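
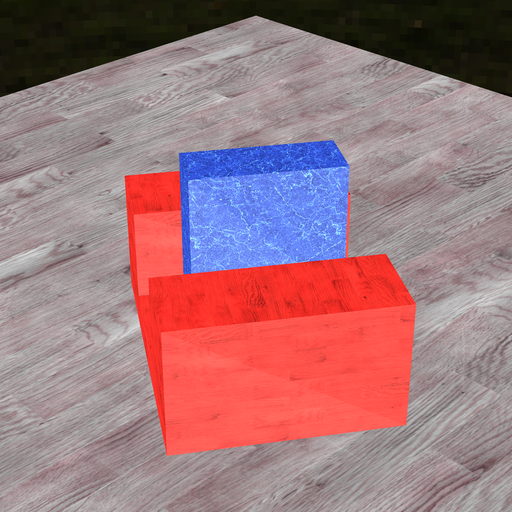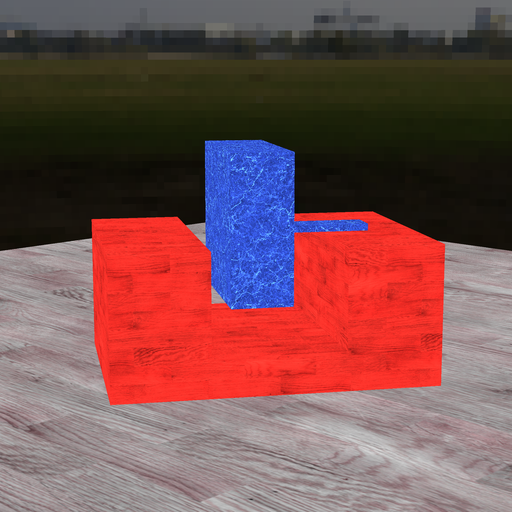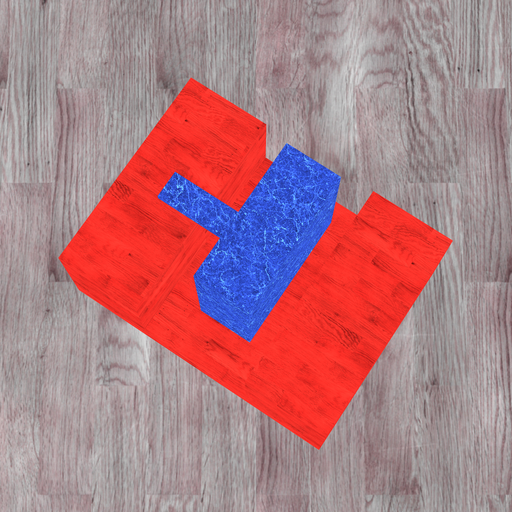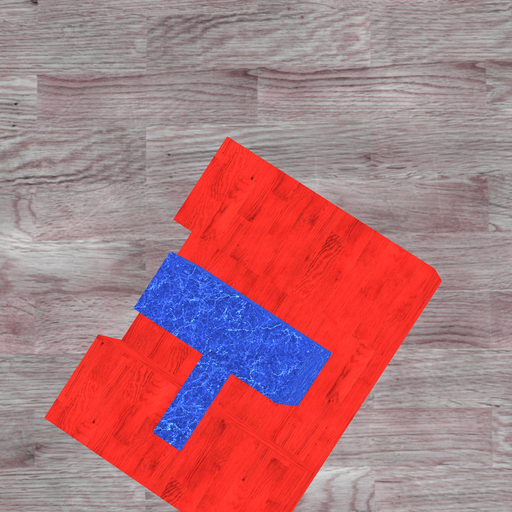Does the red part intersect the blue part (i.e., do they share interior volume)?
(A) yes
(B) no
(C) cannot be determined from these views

(B) no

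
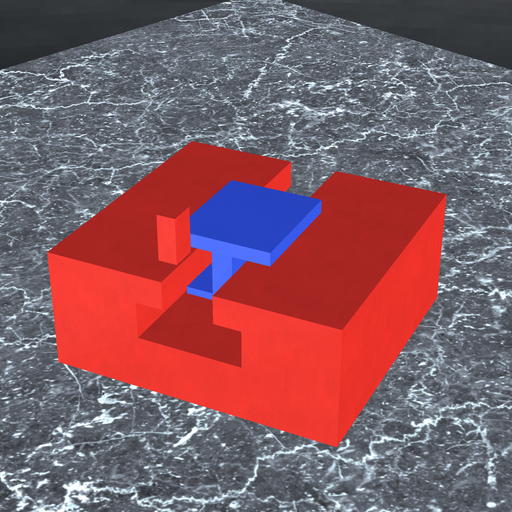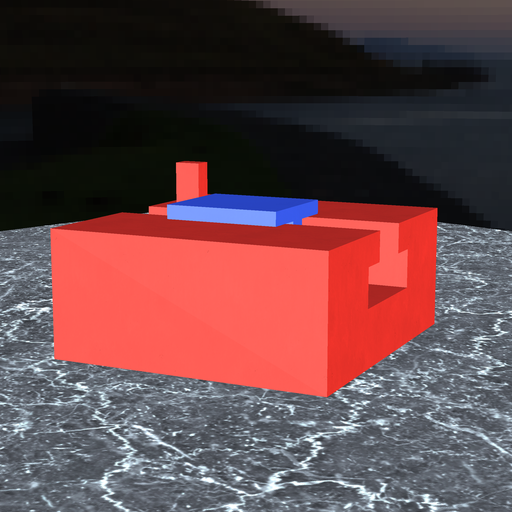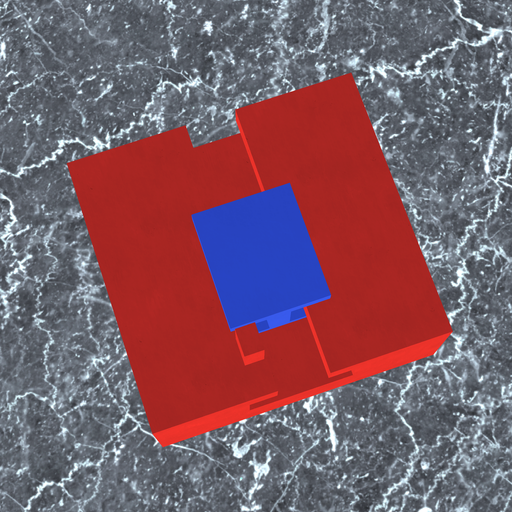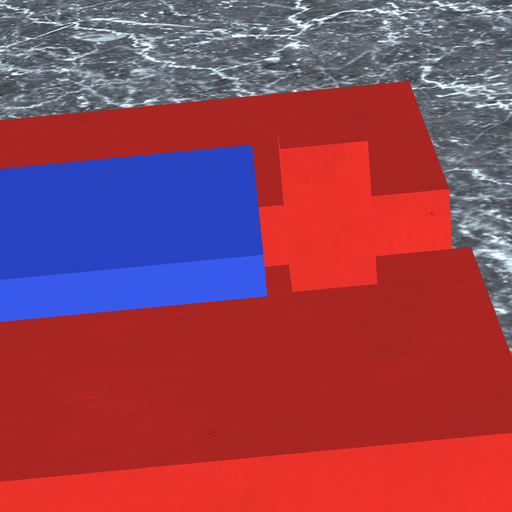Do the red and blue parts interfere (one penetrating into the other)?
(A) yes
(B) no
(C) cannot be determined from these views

(B) no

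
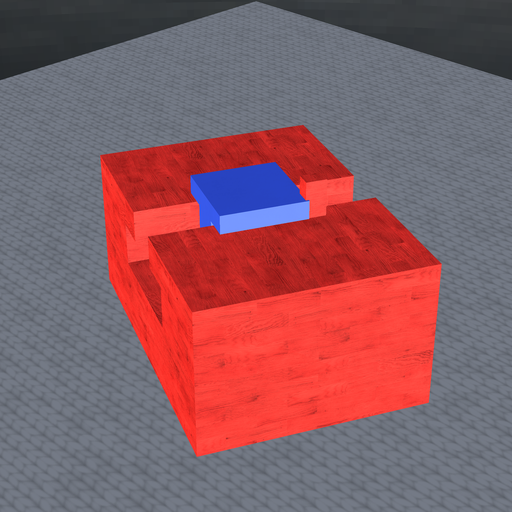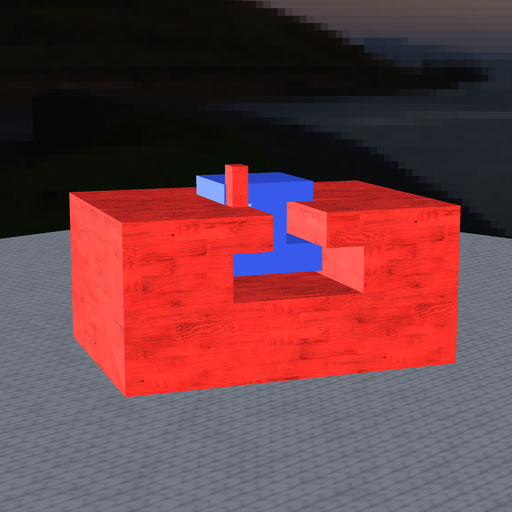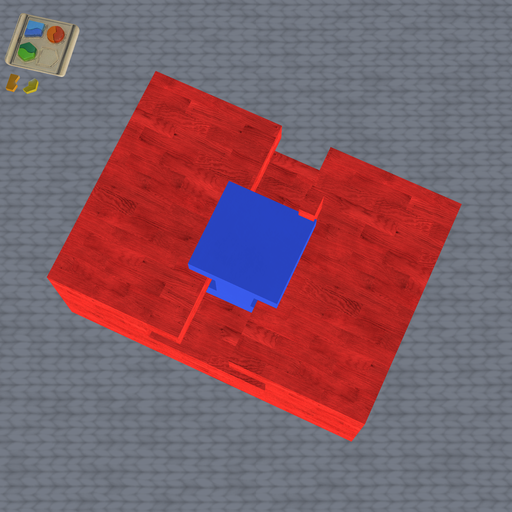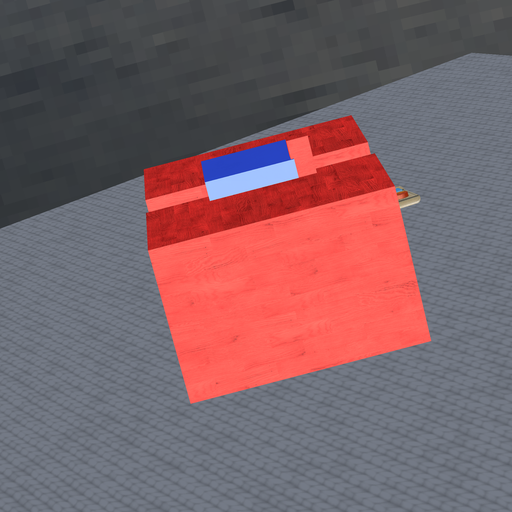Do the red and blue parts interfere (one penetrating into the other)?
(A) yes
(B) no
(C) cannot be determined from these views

(A) yes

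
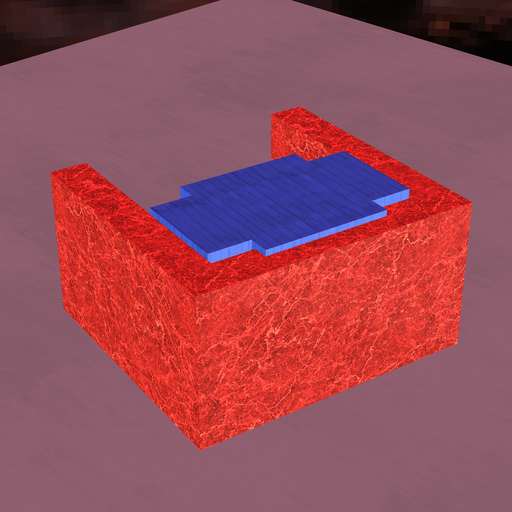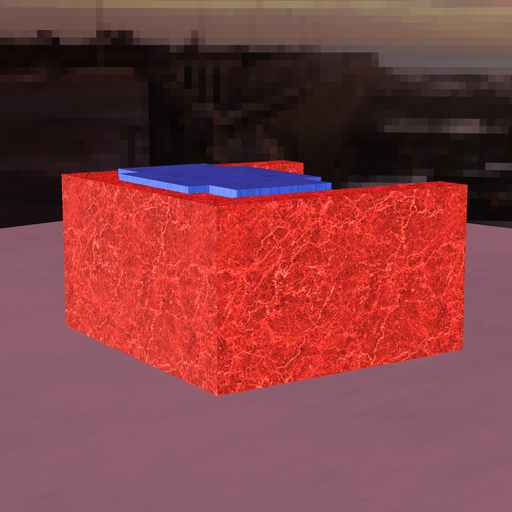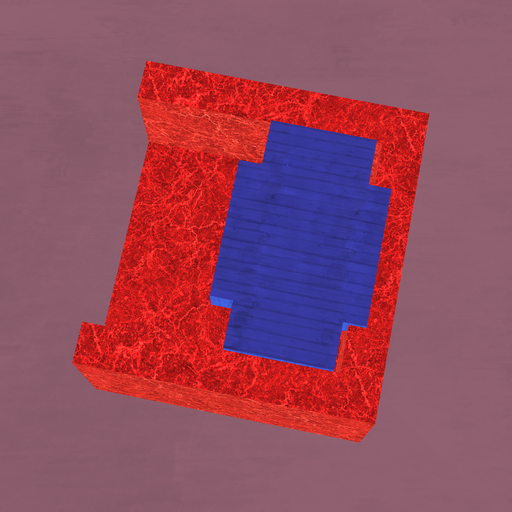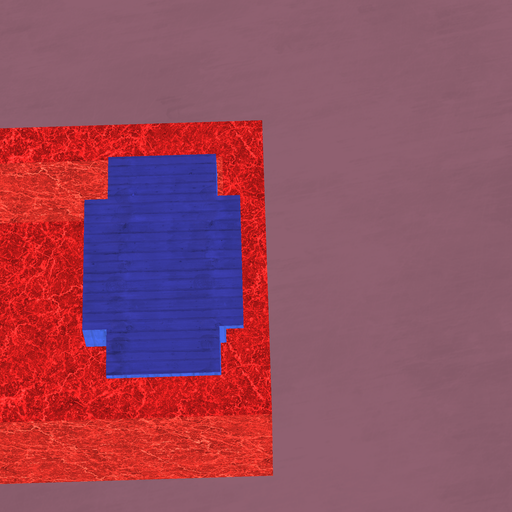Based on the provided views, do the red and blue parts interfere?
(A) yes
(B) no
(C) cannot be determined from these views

(A) yes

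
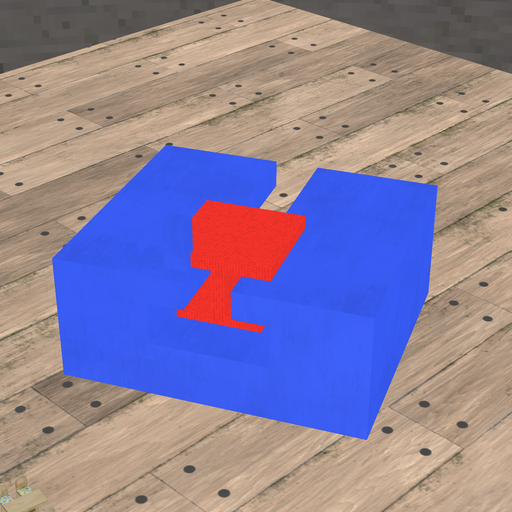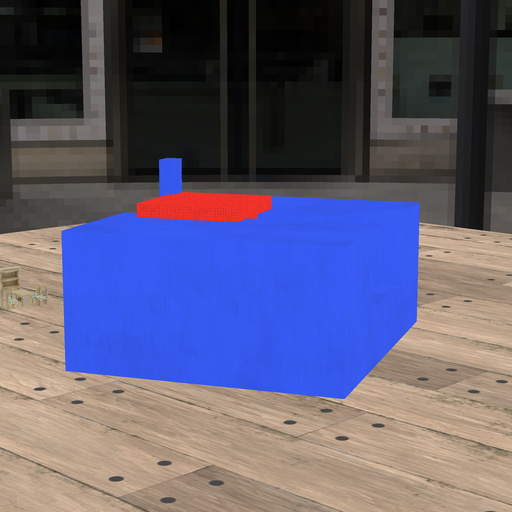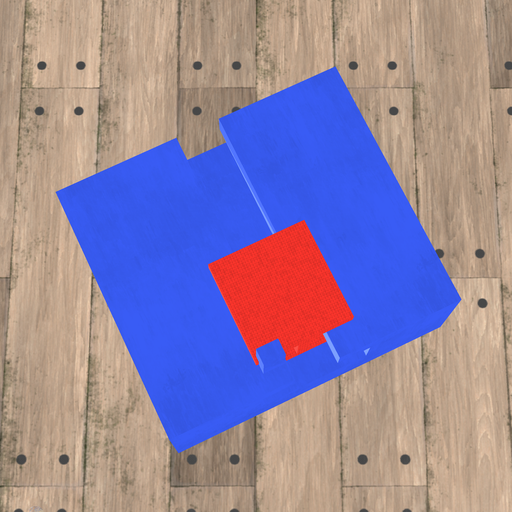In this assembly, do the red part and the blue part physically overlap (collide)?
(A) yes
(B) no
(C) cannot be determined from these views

(A) yes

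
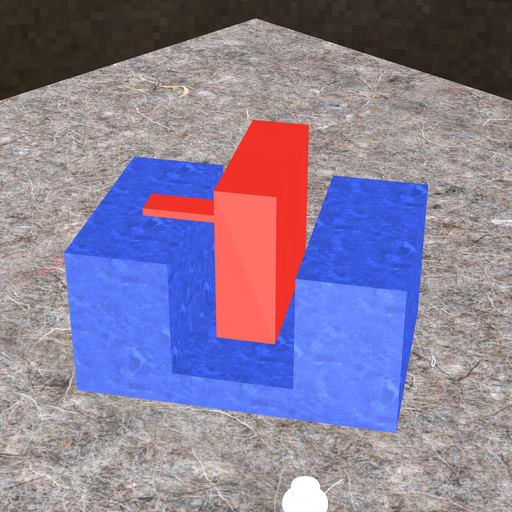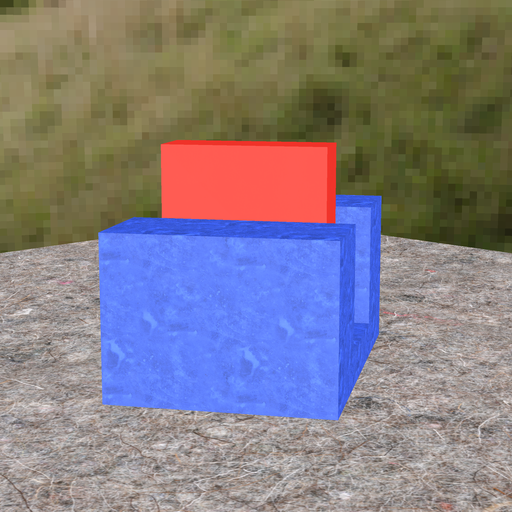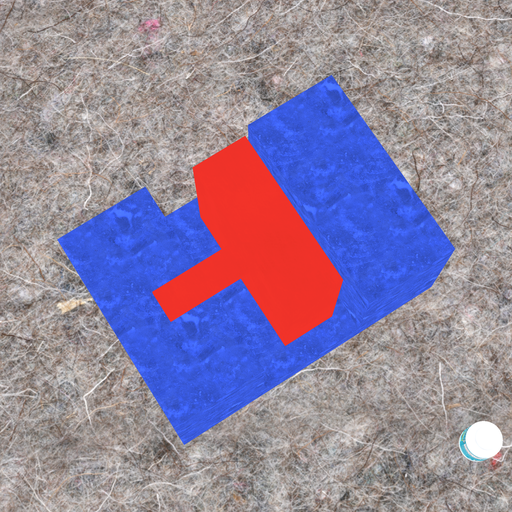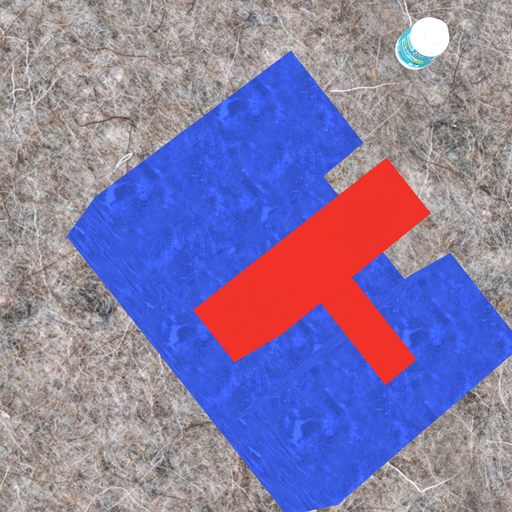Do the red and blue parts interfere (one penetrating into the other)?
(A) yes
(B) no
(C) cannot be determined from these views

(B) no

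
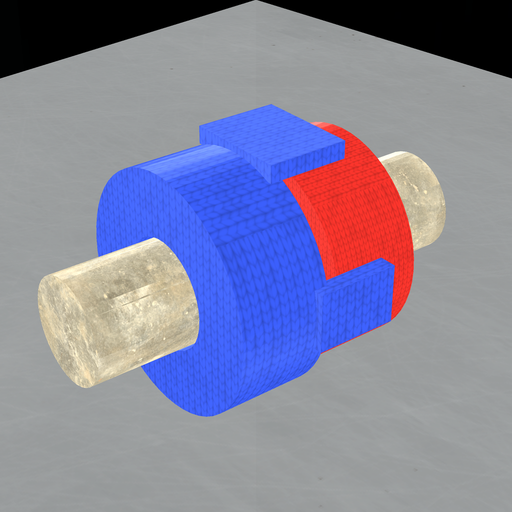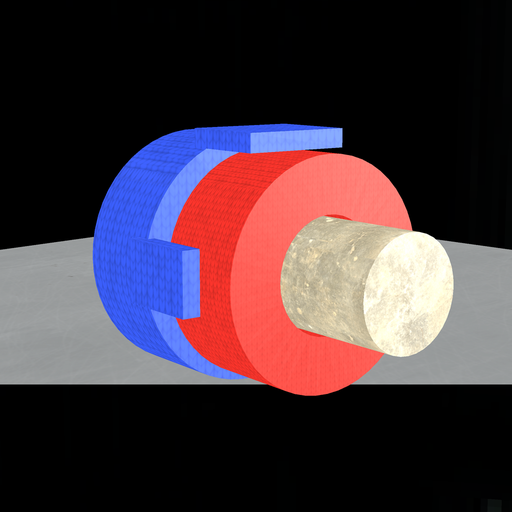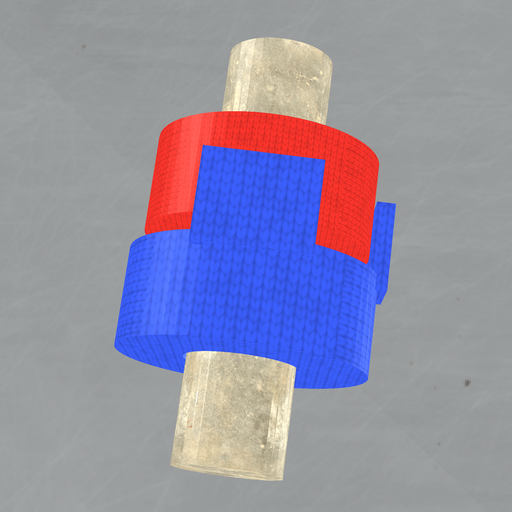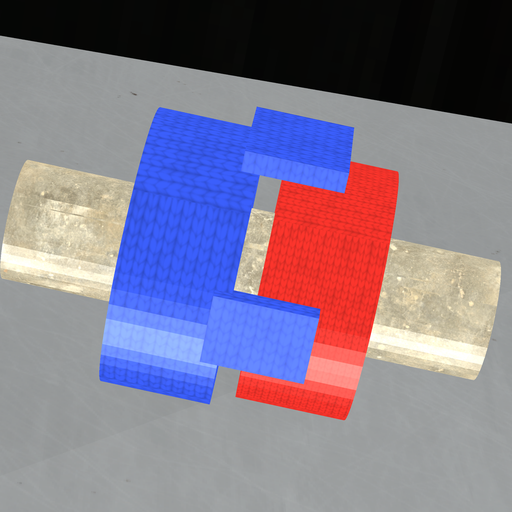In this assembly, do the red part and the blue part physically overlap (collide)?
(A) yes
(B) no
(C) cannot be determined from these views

(B) no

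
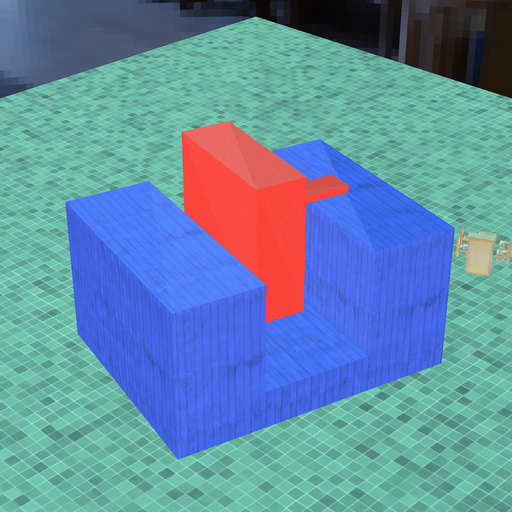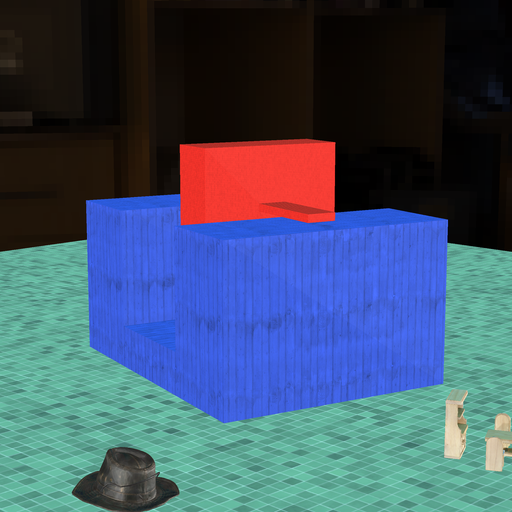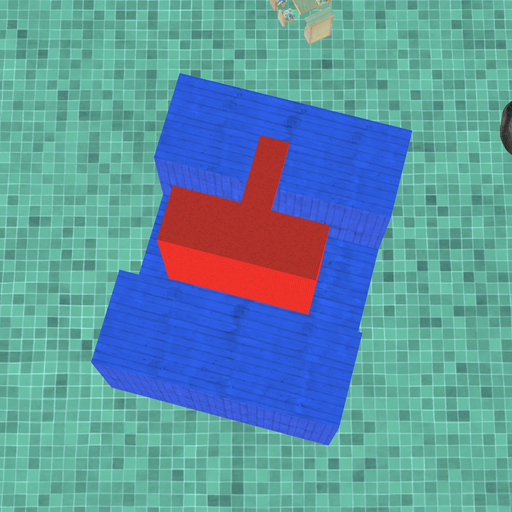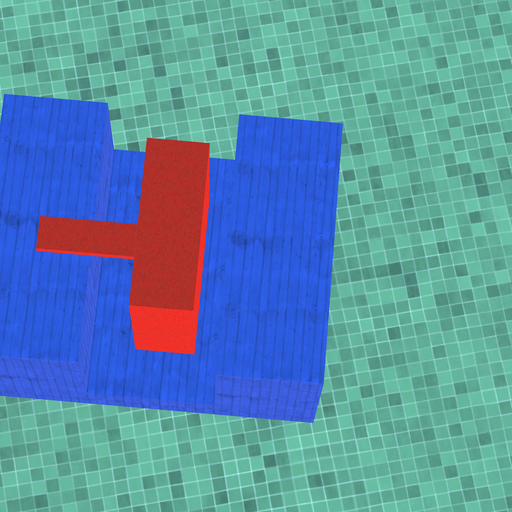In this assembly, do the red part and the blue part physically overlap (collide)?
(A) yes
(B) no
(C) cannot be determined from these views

(B) no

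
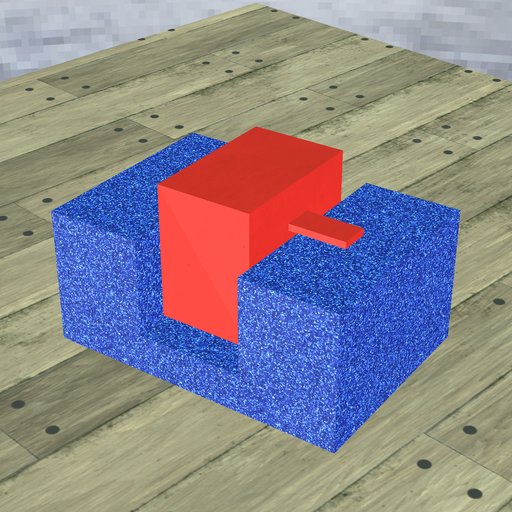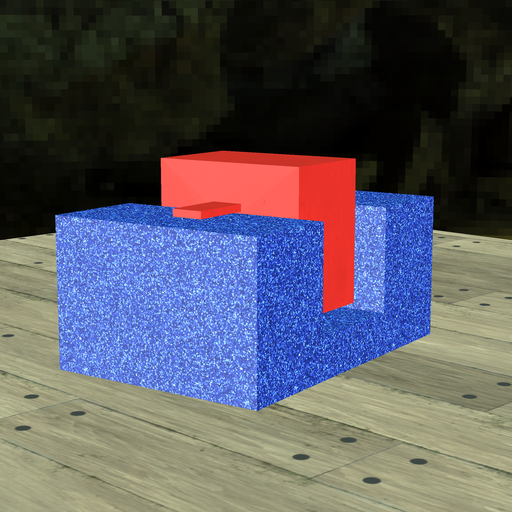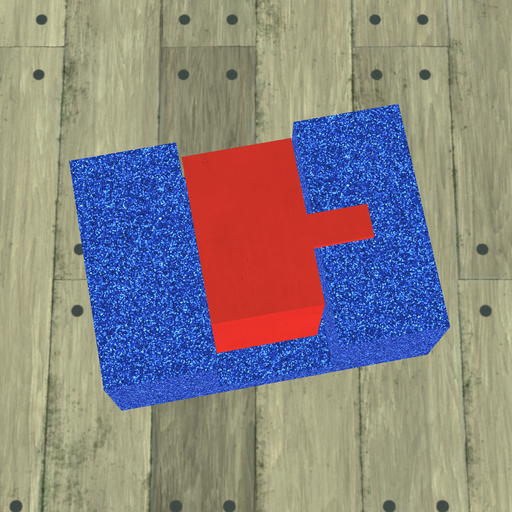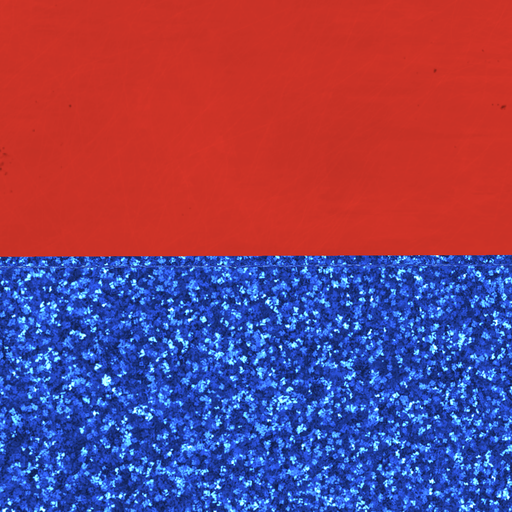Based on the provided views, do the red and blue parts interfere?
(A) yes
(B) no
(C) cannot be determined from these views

(B) no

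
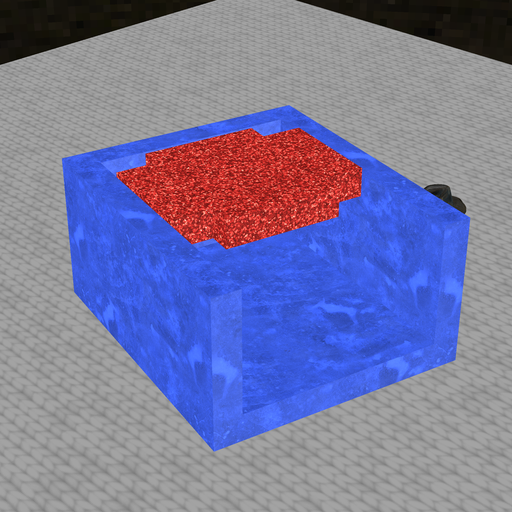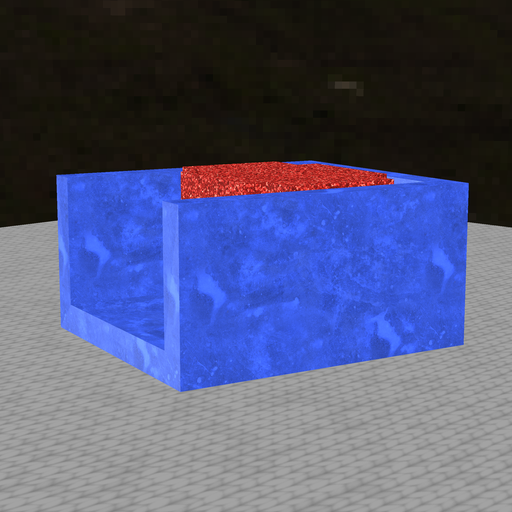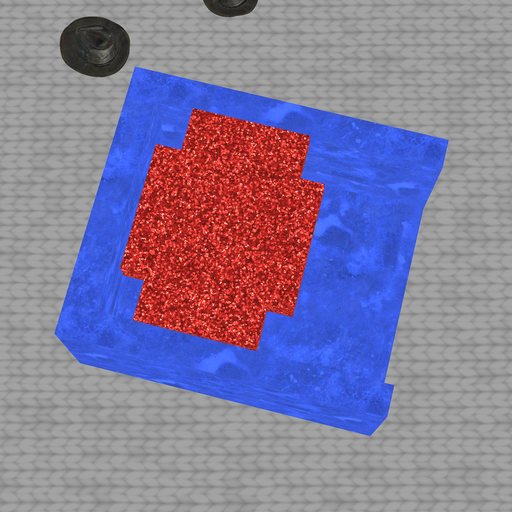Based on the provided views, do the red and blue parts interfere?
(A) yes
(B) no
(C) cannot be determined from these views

(B) no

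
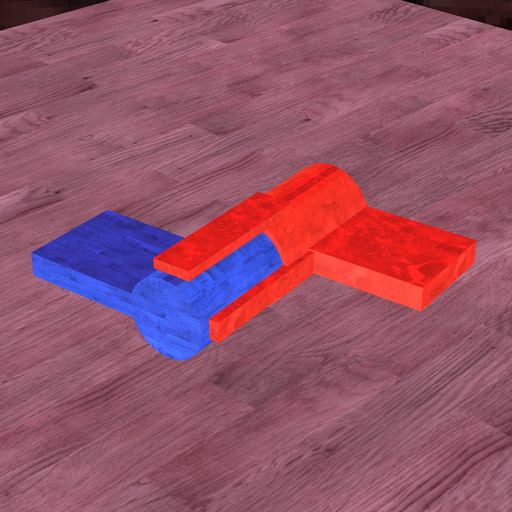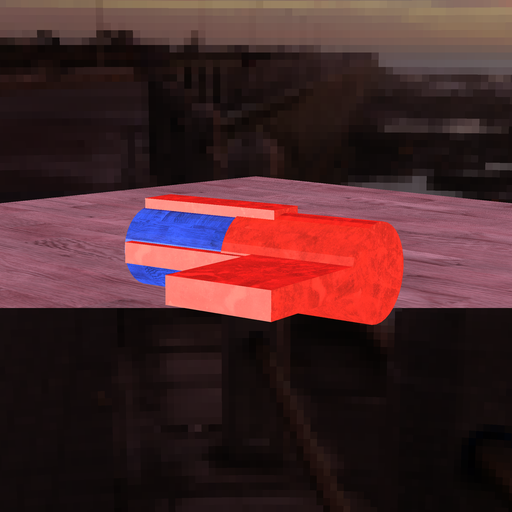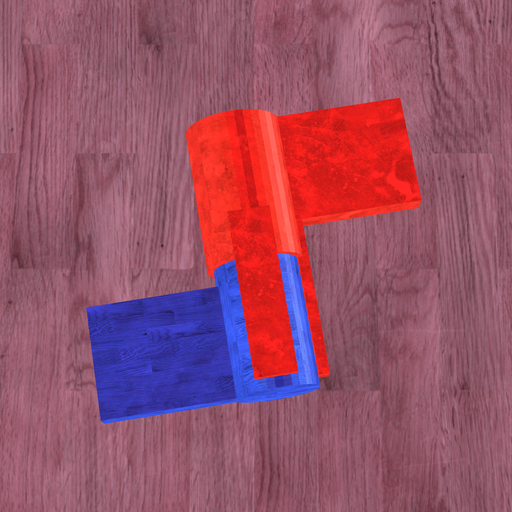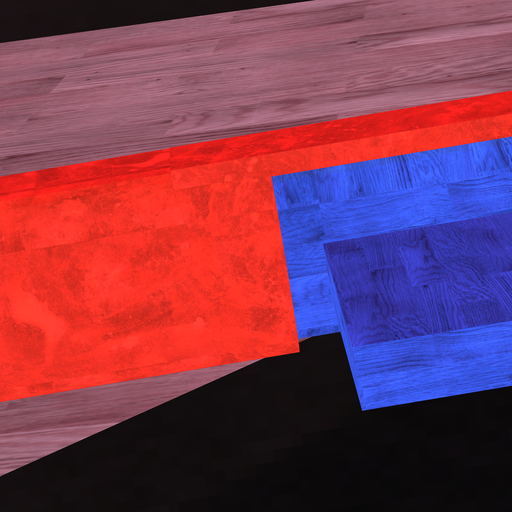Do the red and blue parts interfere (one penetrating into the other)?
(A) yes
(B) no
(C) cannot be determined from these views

(A) yes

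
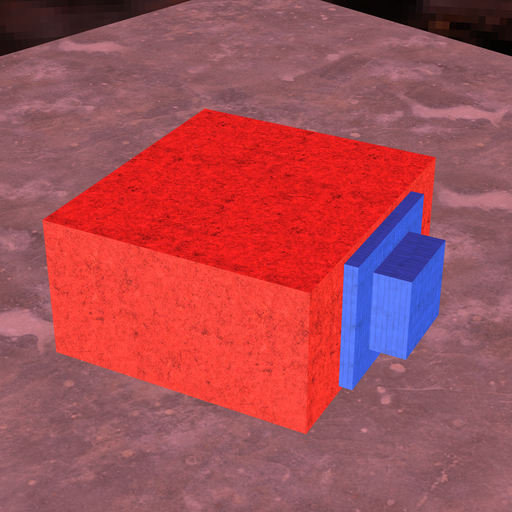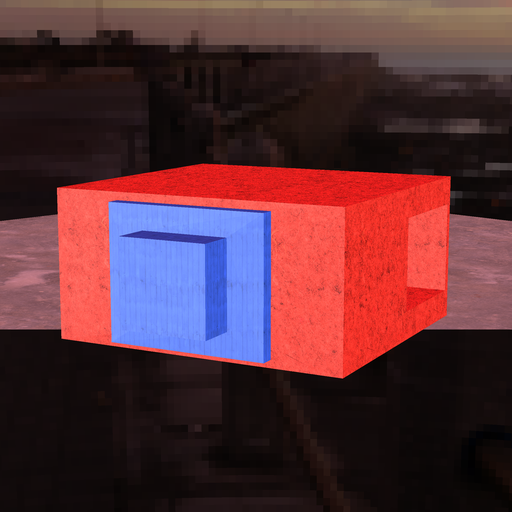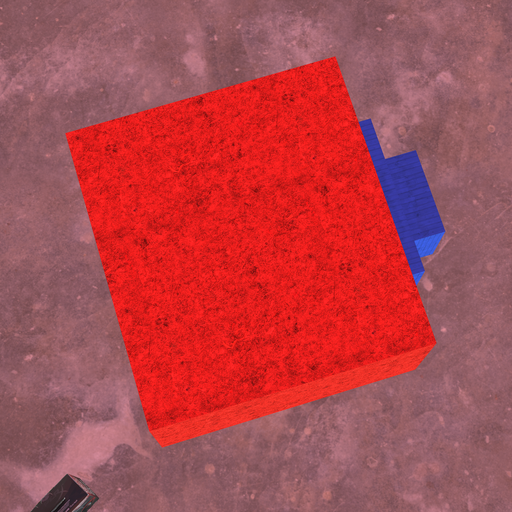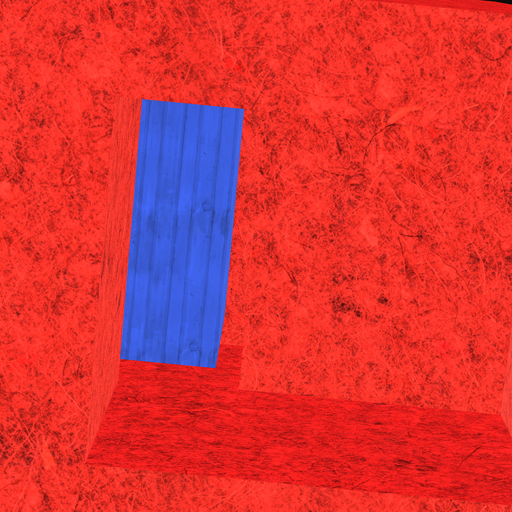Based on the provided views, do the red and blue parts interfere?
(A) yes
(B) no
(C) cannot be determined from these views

(B) no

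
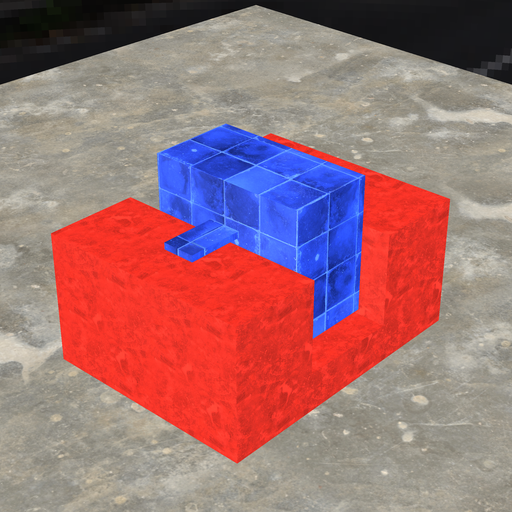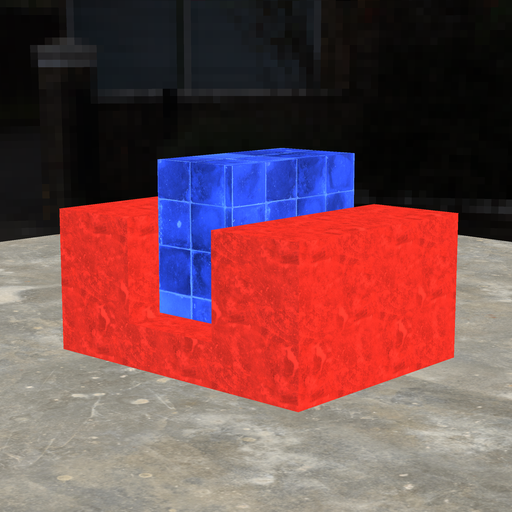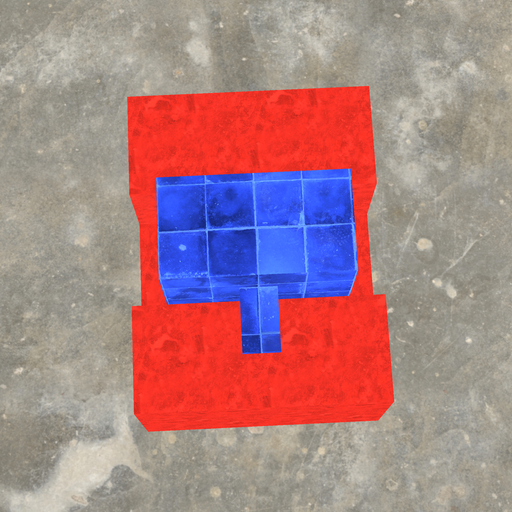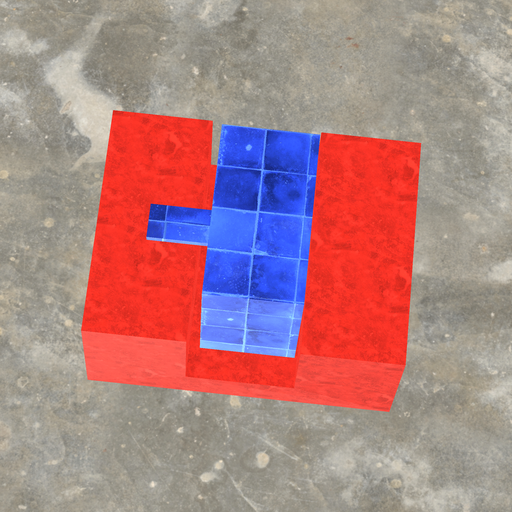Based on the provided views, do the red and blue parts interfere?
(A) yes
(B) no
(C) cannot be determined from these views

(B) no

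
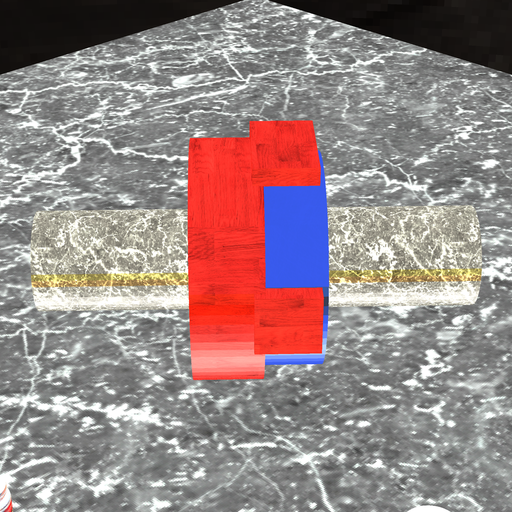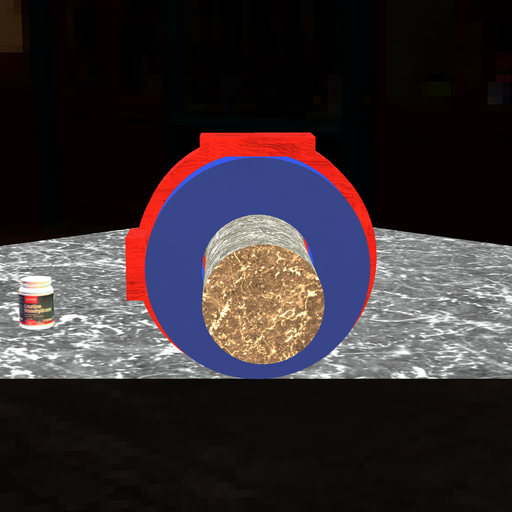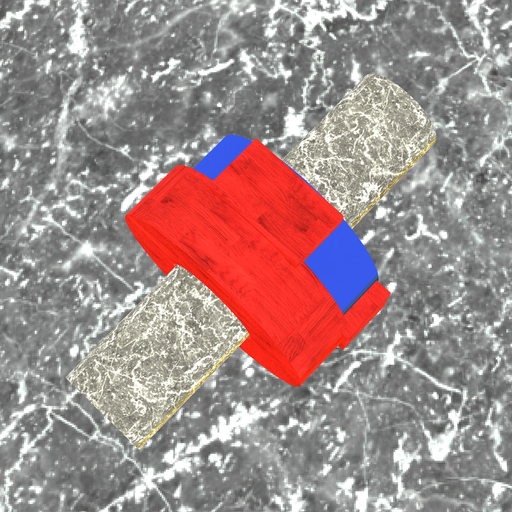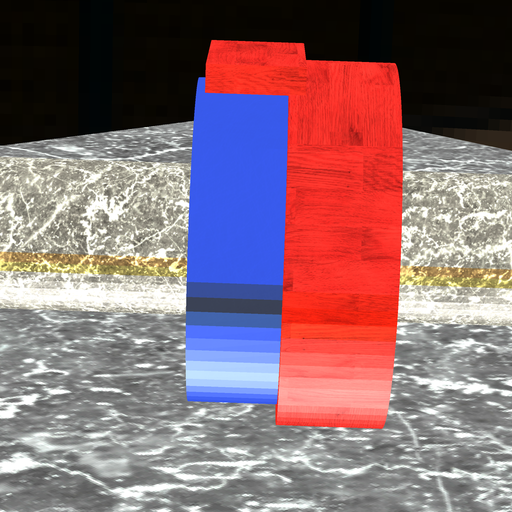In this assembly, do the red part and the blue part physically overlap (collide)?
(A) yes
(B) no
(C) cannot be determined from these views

(A) yes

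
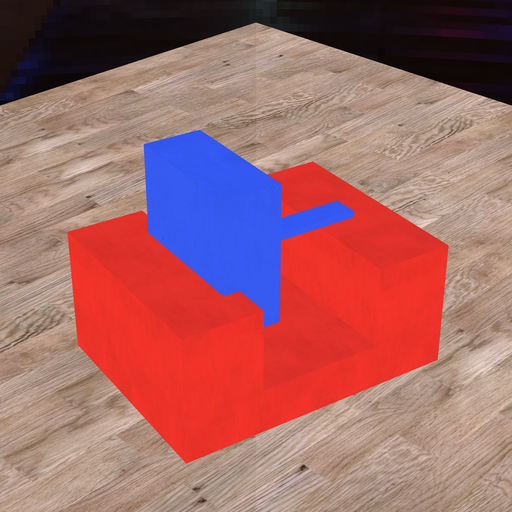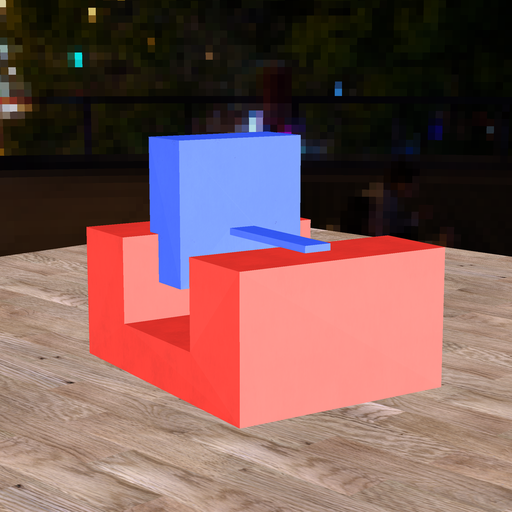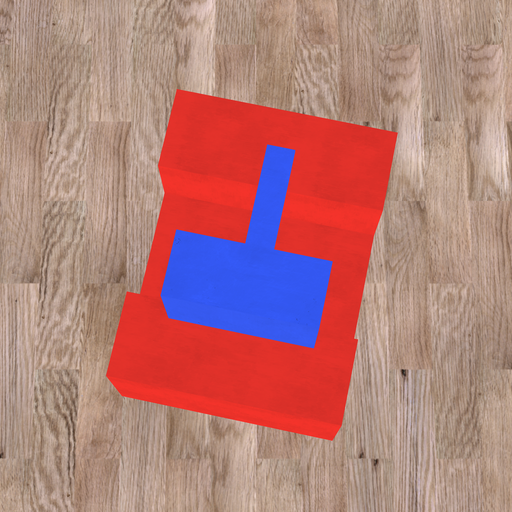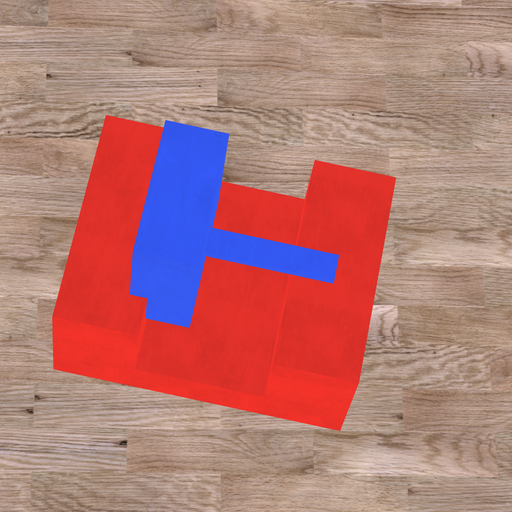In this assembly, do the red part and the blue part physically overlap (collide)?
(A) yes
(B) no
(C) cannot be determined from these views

(A) yes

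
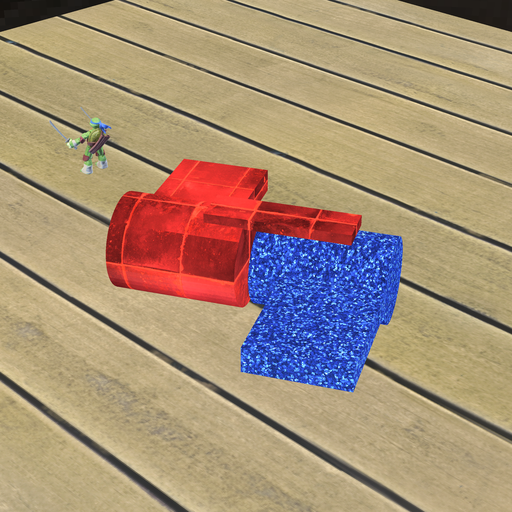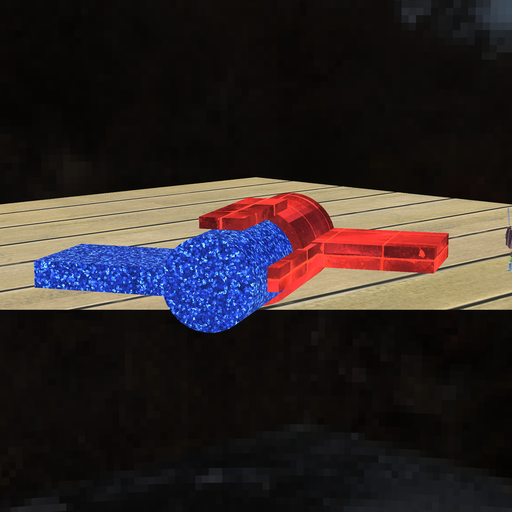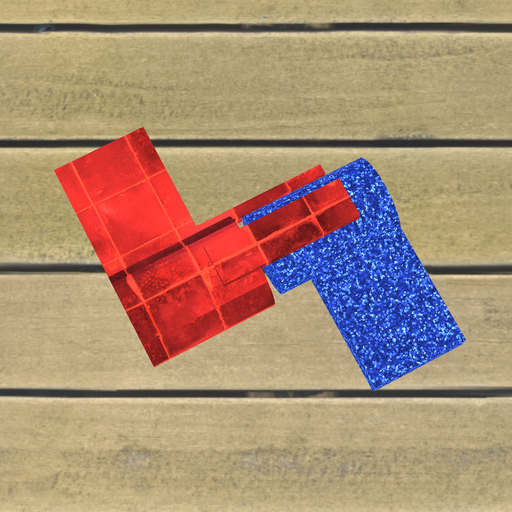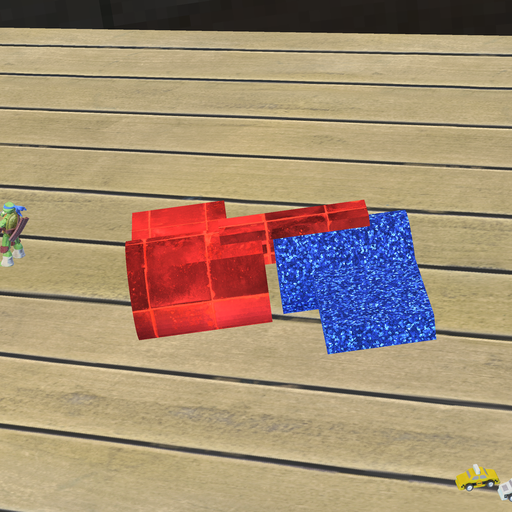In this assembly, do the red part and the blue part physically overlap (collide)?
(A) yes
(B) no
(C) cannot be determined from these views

(B) no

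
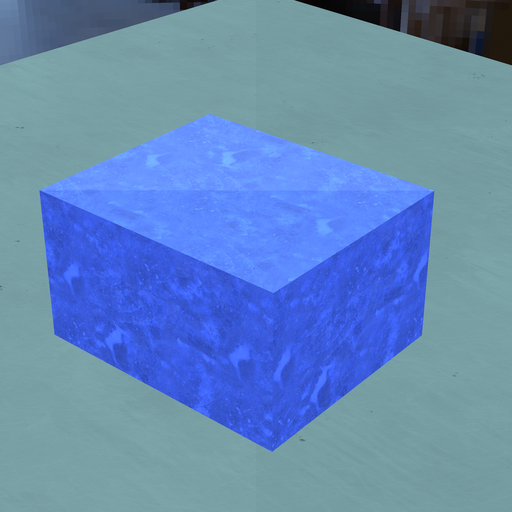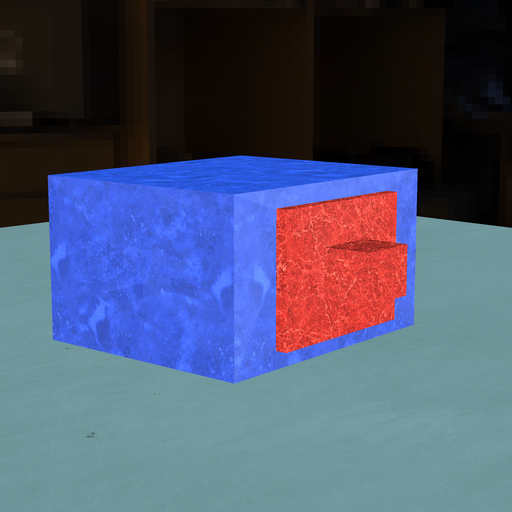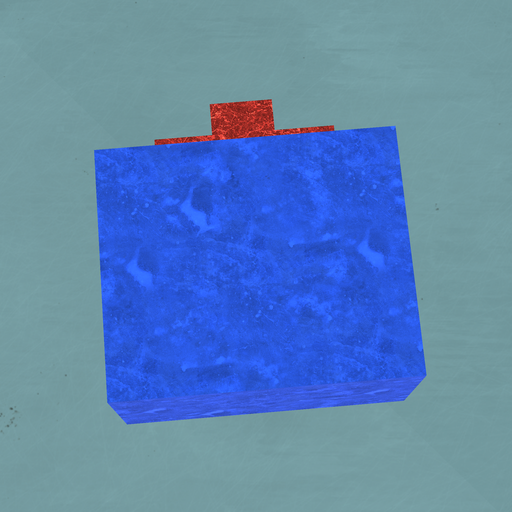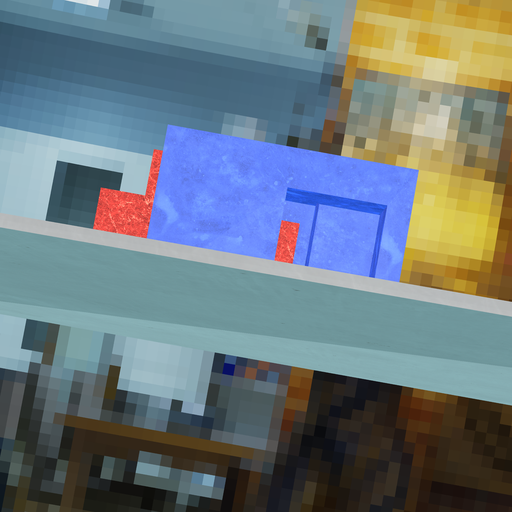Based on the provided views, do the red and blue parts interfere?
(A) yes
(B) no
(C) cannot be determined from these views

(B) no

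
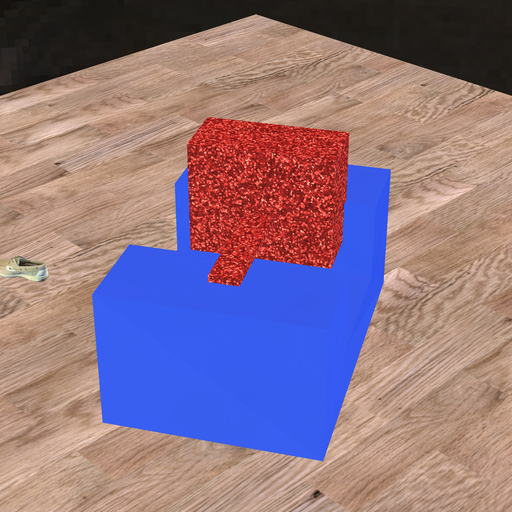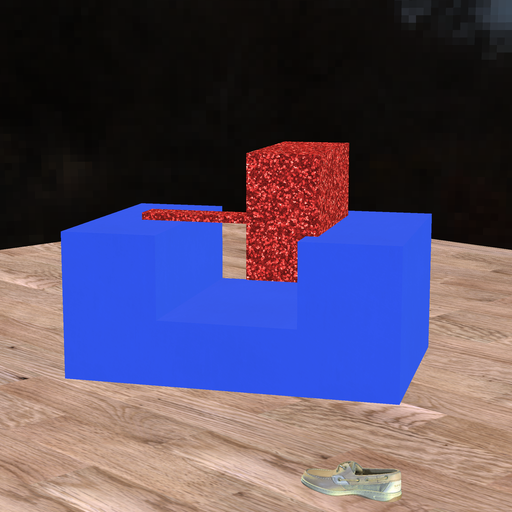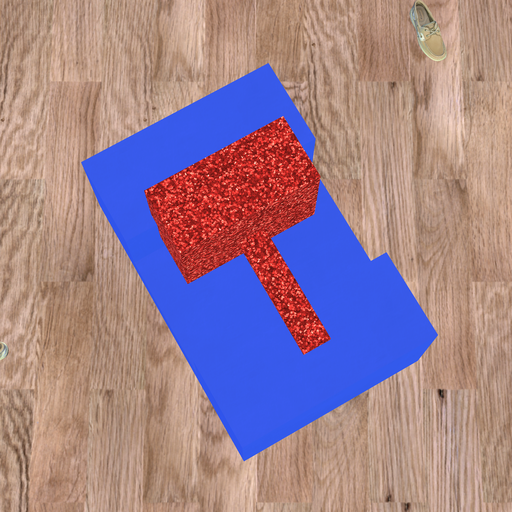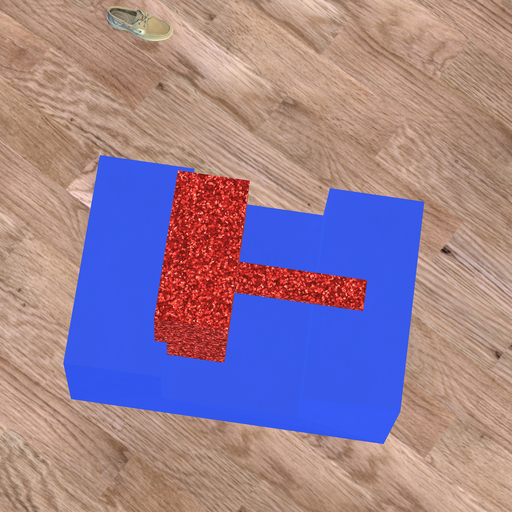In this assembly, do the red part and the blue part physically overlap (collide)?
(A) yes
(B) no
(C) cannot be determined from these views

(A) yes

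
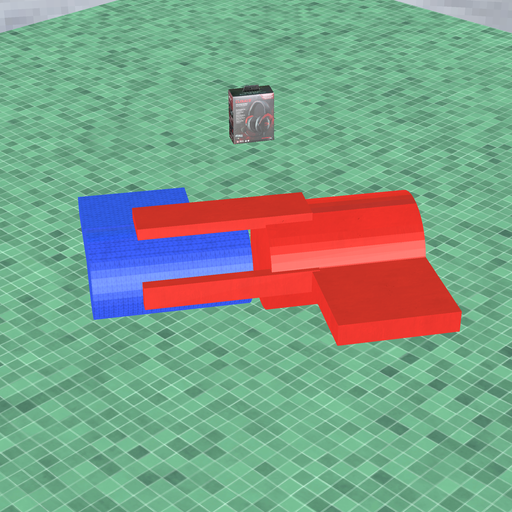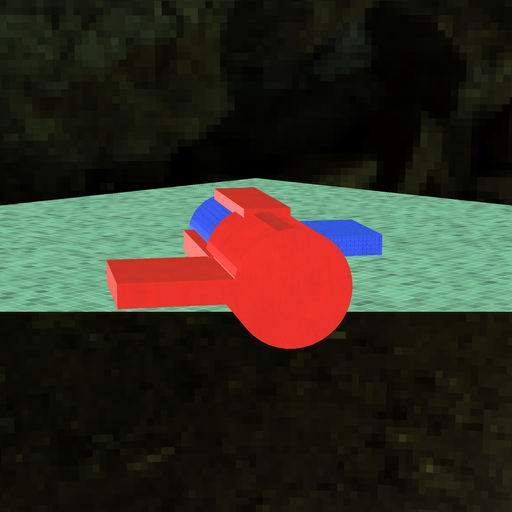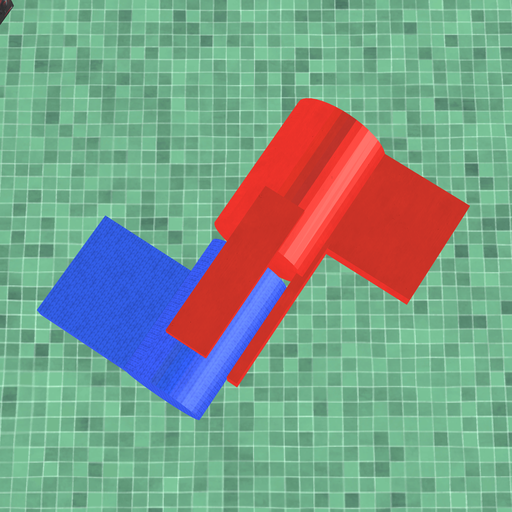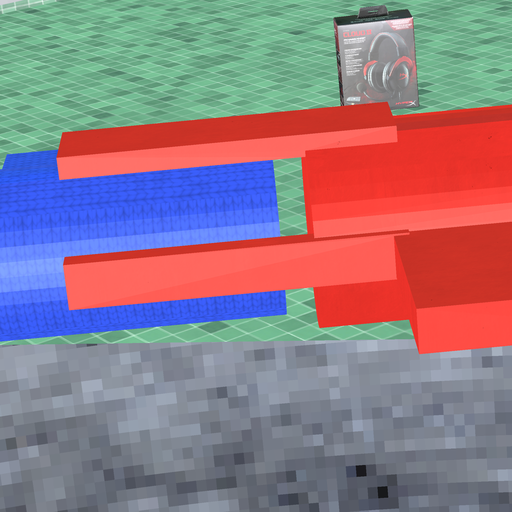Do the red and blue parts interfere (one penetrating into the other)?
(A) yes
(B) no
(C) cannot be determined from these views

(B) no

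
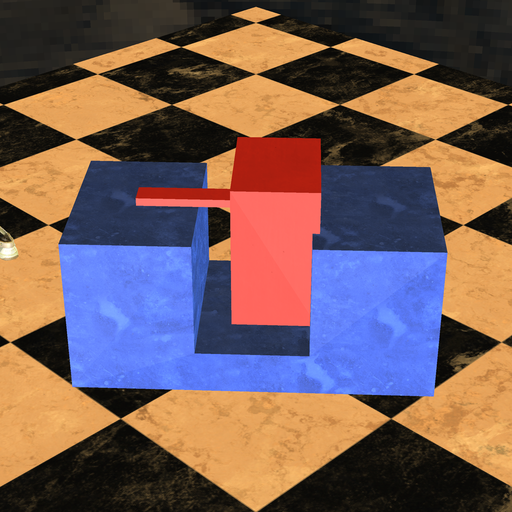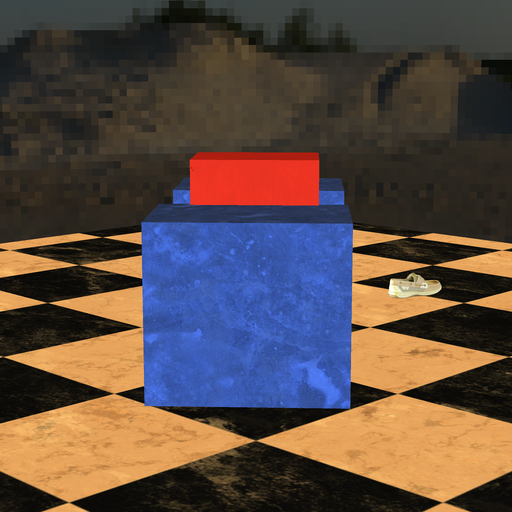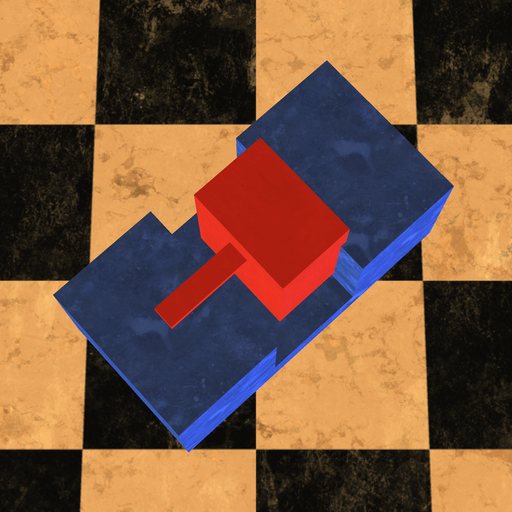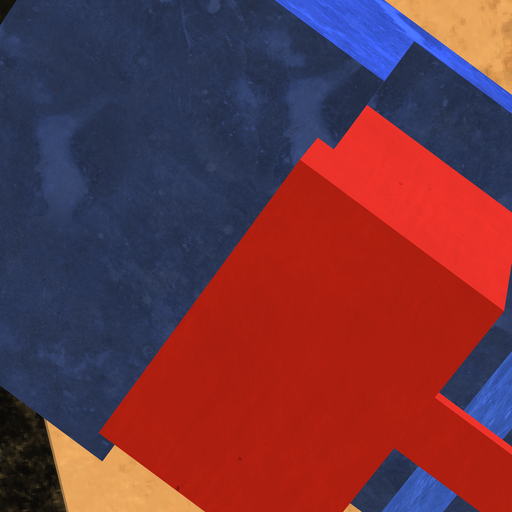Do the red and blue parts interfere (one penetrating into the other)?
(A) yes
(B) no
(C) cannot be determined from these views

(A) yes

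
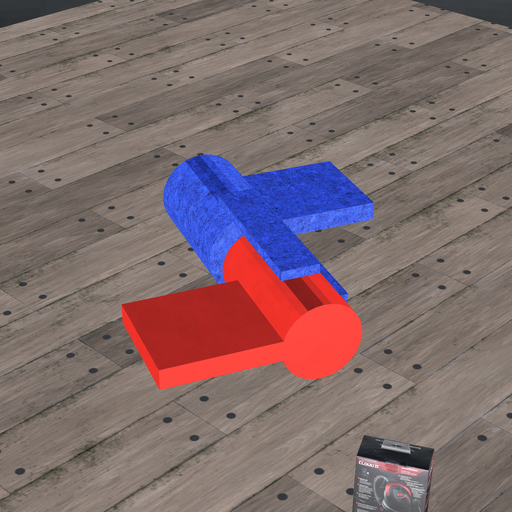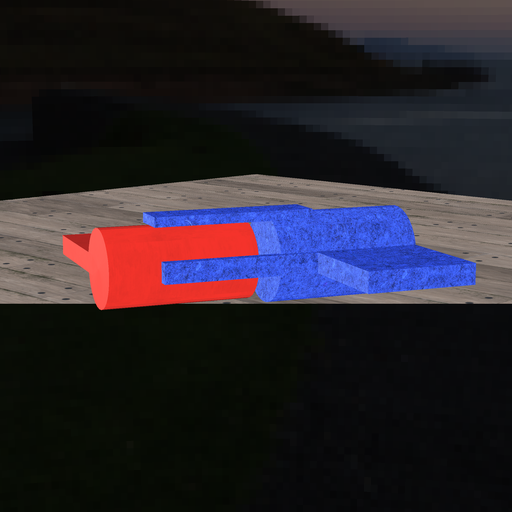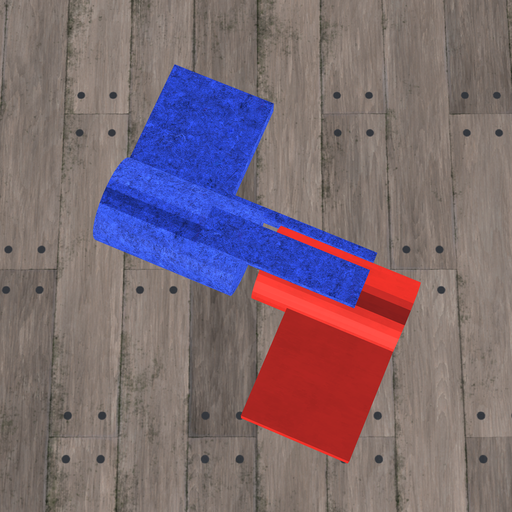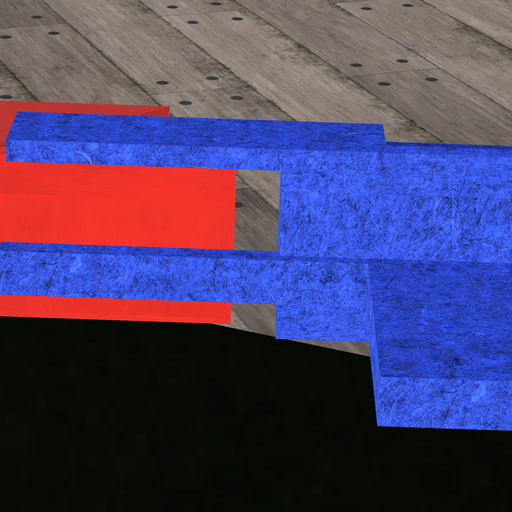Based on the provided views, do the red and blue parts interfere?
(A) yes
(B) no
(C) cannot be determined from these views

(B) no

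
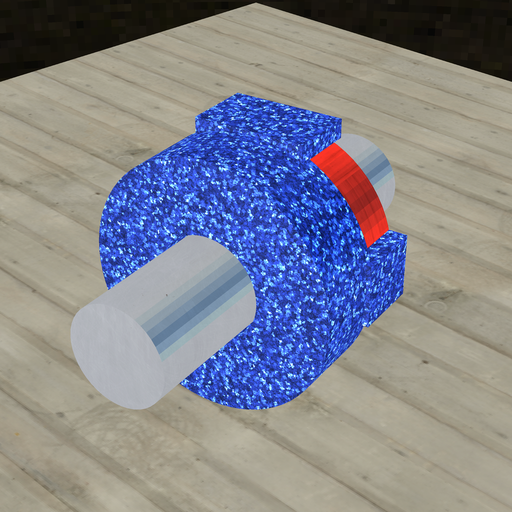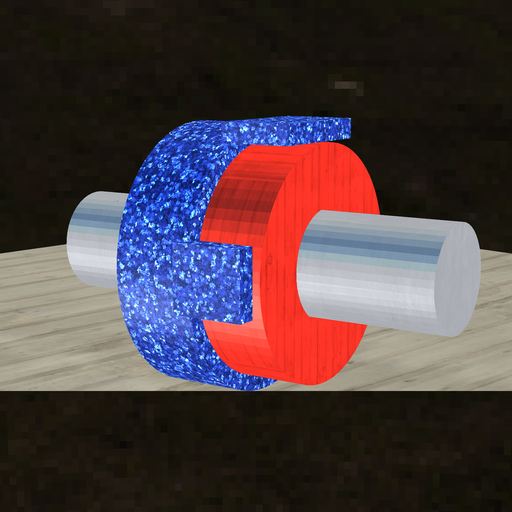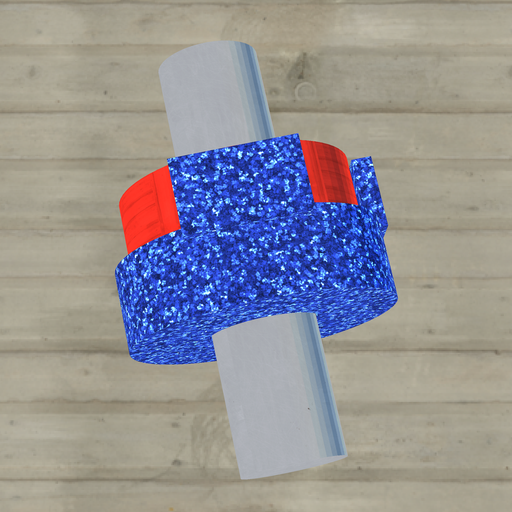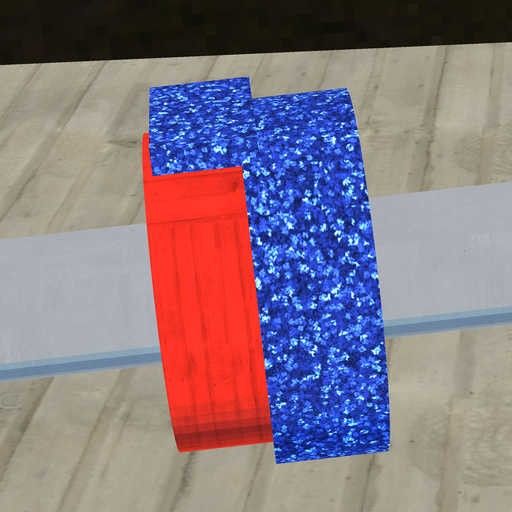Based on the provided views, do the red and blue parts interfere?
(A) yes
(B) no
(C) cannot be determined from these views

(A) yes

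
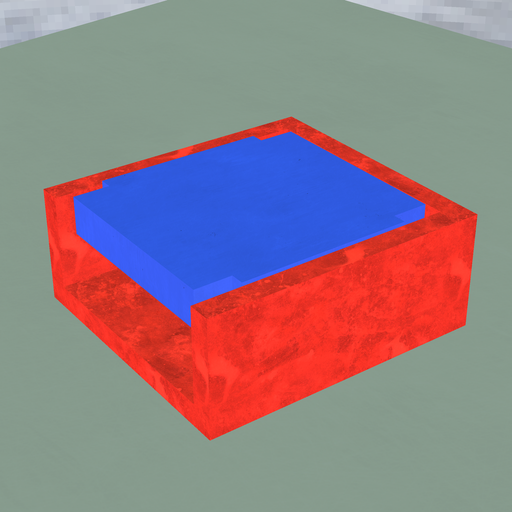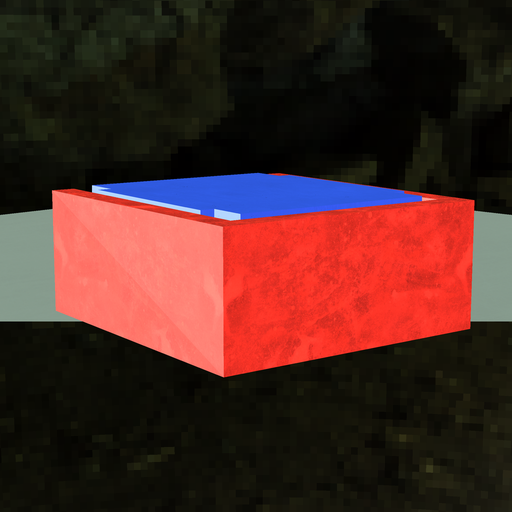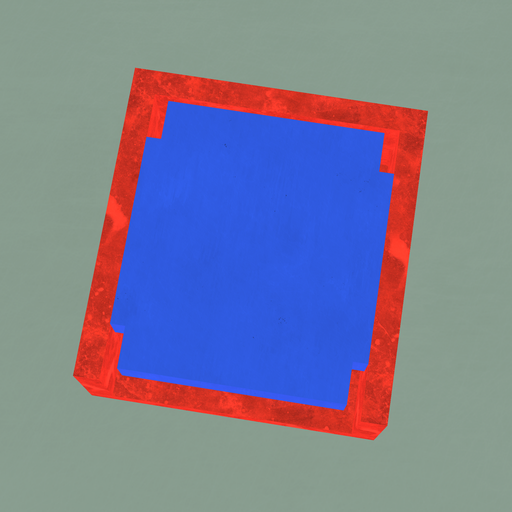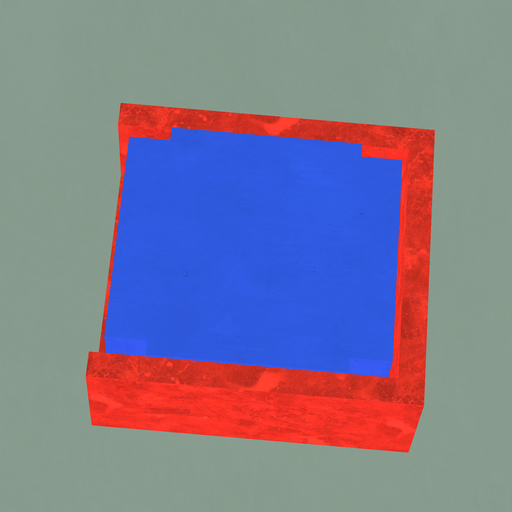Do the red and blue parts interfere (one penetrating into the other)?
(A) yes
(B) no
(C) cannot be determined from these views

(B) no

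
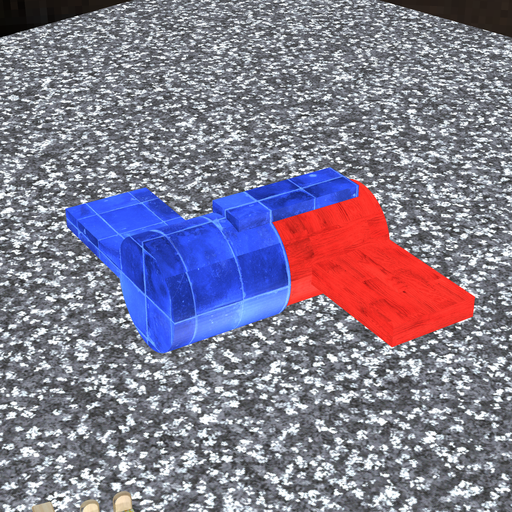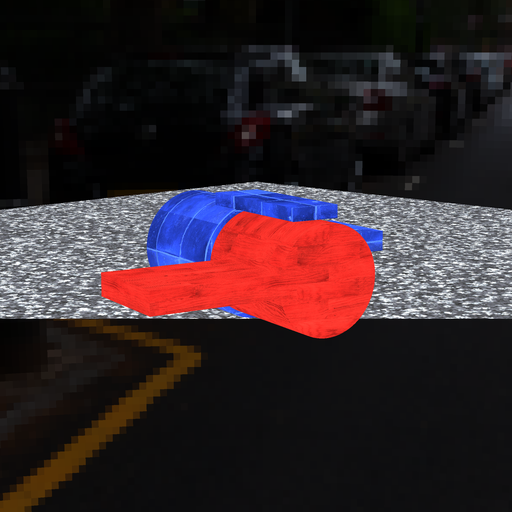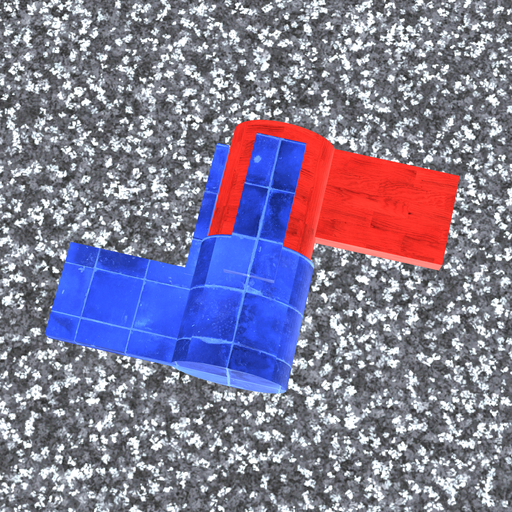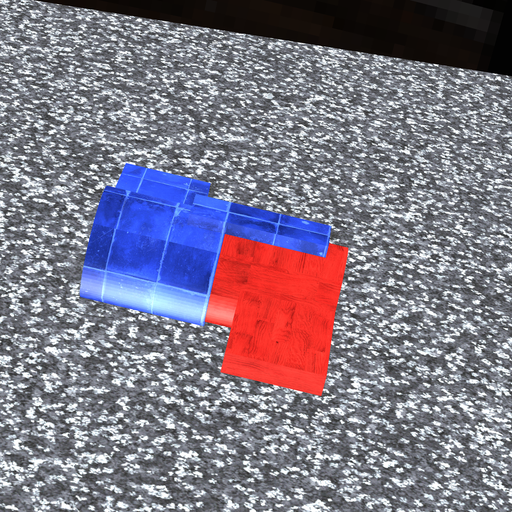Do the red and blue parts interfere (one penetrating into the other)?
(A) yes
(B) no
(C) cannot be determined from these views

(A) yes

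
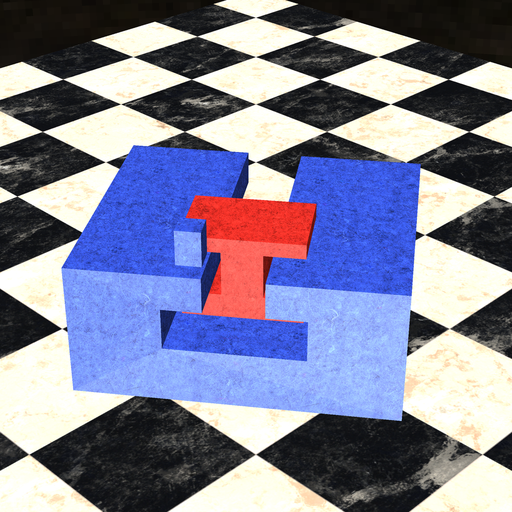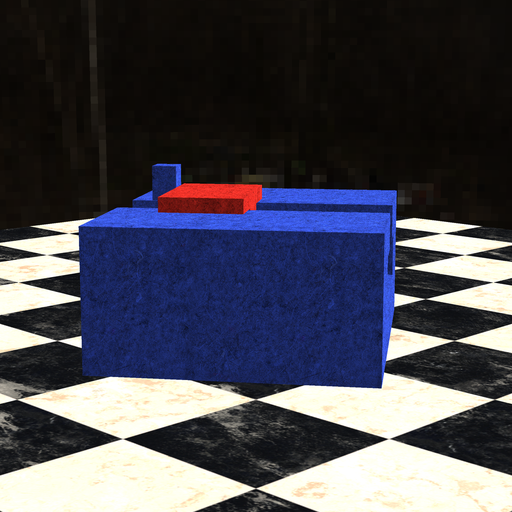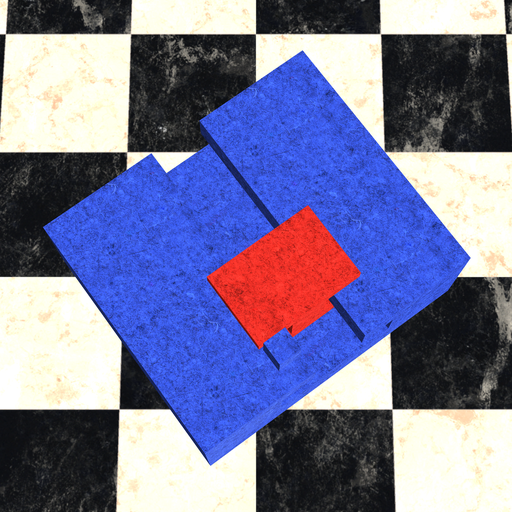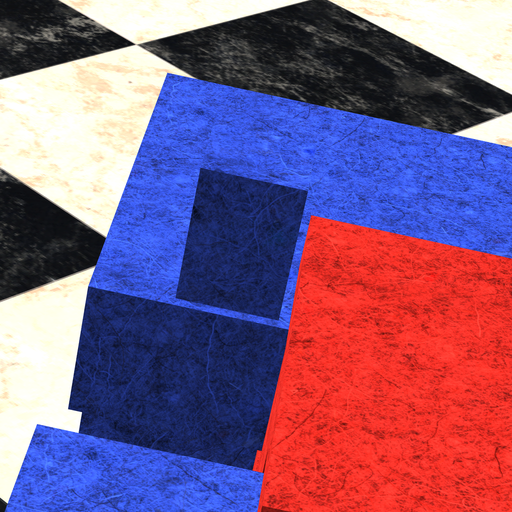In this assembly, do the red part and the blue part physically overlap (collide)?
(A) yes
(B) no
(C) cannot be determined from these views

(B) no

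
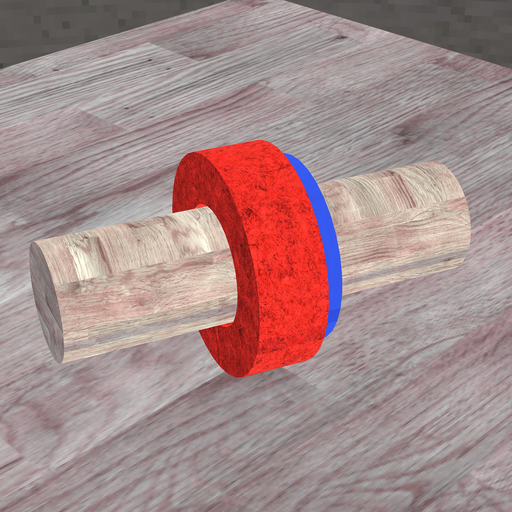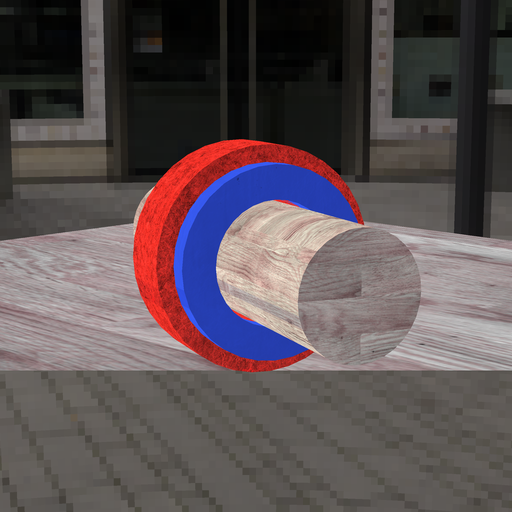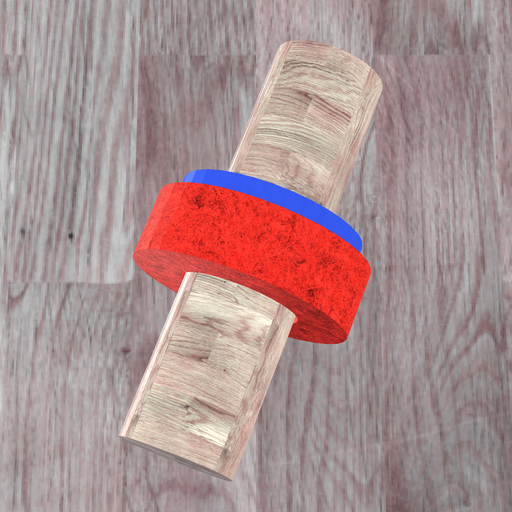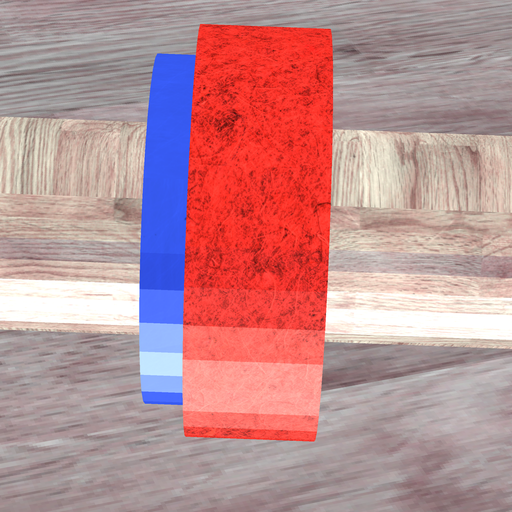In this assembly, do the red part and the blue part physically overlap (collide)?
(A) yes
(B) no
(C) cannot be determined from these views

(A) yes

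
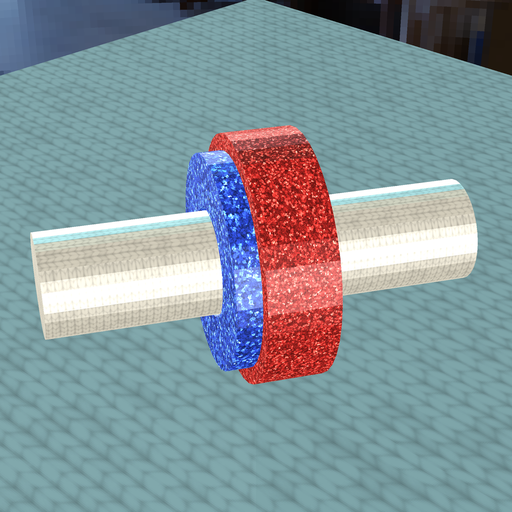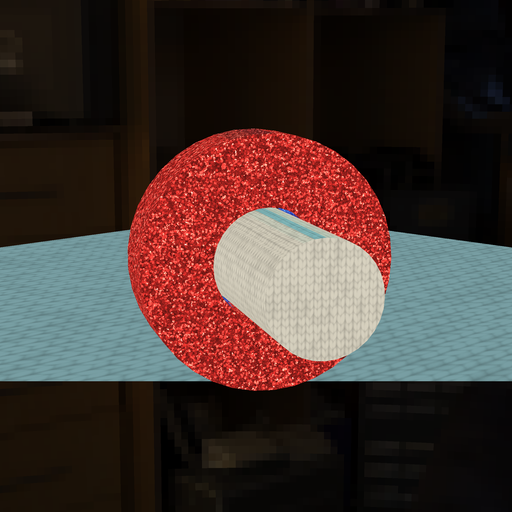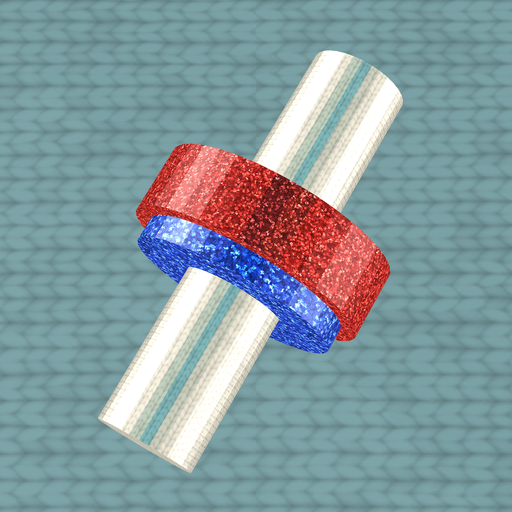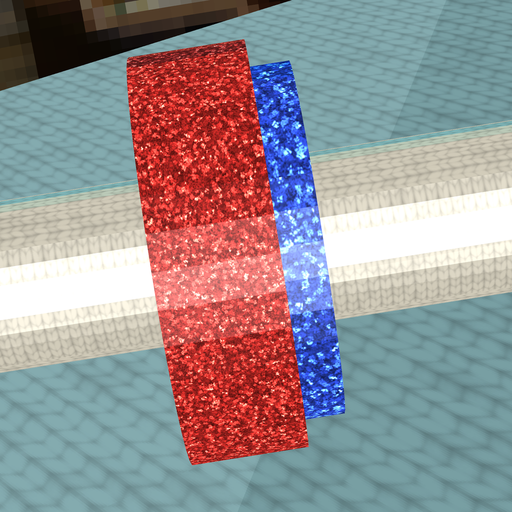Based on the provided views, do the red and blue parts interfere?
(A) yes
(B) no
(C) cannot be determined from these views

(A) yes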